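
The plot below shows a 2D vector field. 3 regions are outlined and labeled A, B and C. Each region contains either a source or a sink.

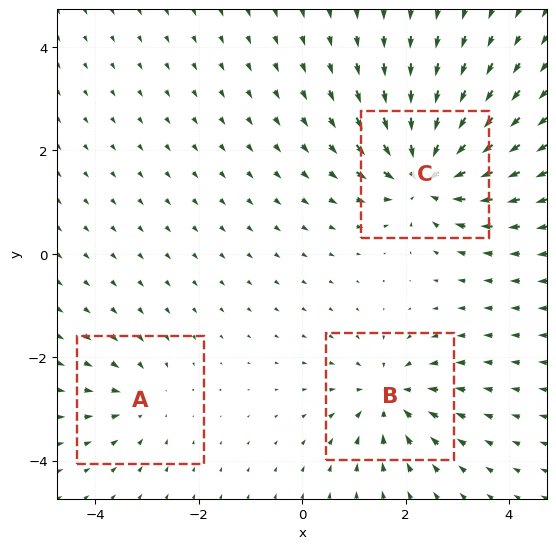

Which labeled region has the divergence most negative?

Divergence at each region's feature centre — A: about -2, B: about -4, C: about -6. Region C is most negative.

C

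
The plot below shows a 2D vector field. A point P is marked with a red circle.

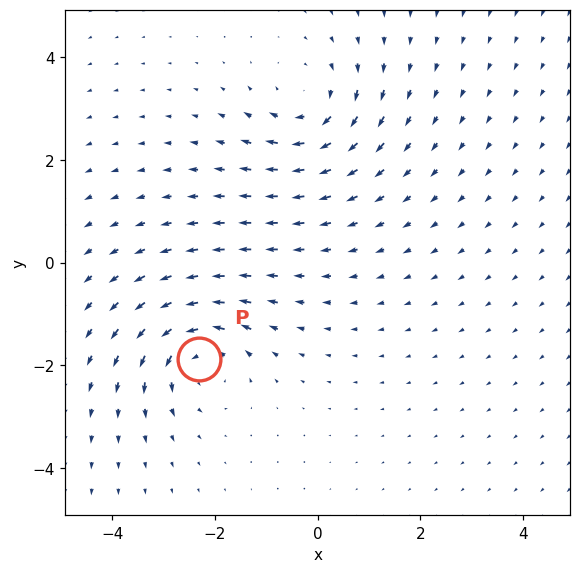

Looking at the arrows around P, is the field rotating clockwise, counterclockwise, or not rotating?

Near P at (-2.3, -1.9) the arrows circulate counterclockwise. The curl (z-component) there is about +5; positive curl means counterclockwise rotation.

counterclockwise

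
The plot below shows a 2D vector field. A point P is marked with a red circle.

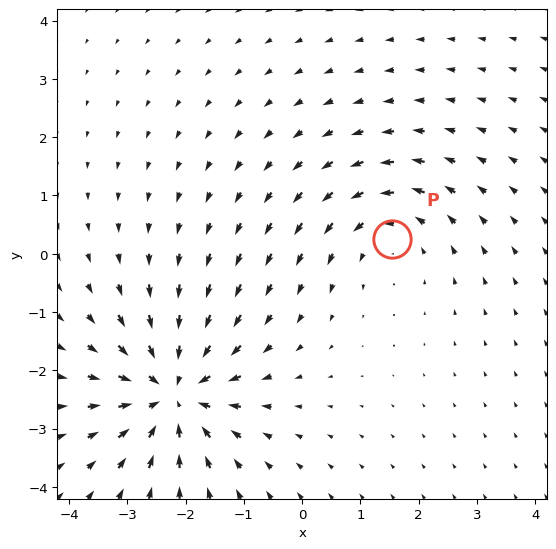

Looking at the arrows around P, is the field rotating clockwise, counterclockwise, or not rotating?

counterclockwise

Near P at (1.5, 0.3) the arrows circulate counterclockwise. The curl (z-component) there is about +3; positive curl means counterclockwise rotation.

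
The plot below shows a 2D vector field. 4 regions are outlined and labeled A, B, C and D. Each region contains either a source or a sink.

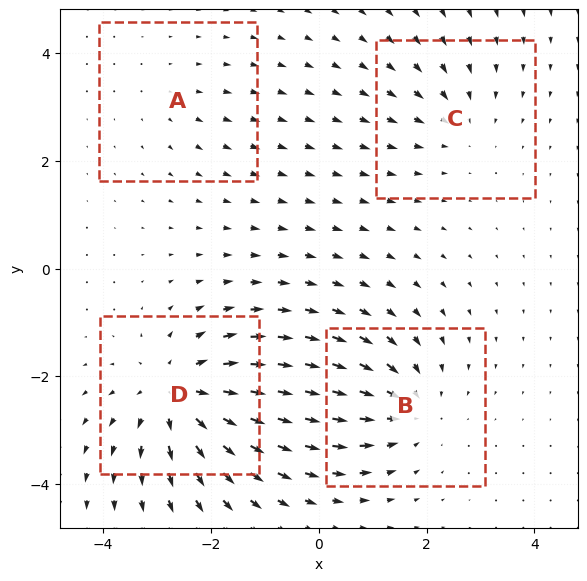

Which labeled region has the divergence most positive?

D

Divergence at each region's feature centre — A: about +2, B: about -4, C: about -3, D: about +6. Region D is most positive.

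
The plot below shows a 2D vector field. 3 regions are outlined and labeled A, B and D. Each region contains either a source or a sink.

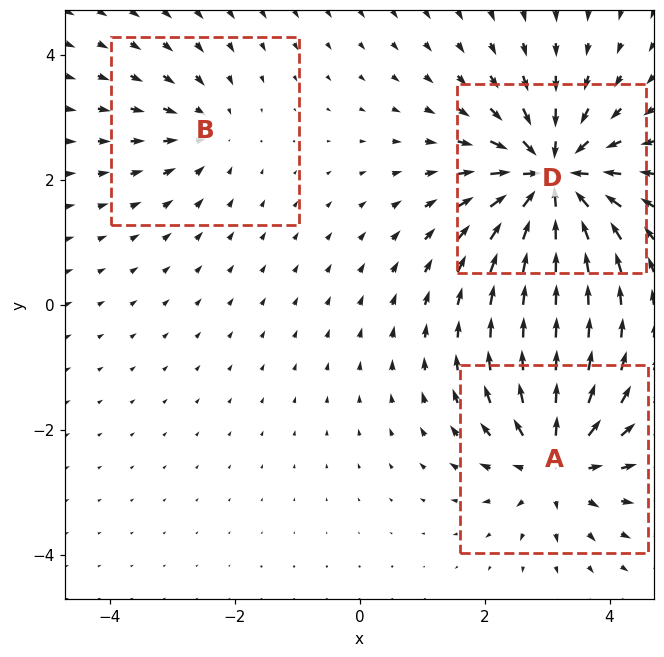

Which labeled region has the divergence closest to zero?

B

Divergence at each region's feature centre — A: about +4, B: about -2, D: about -6. Region B is closest to zero.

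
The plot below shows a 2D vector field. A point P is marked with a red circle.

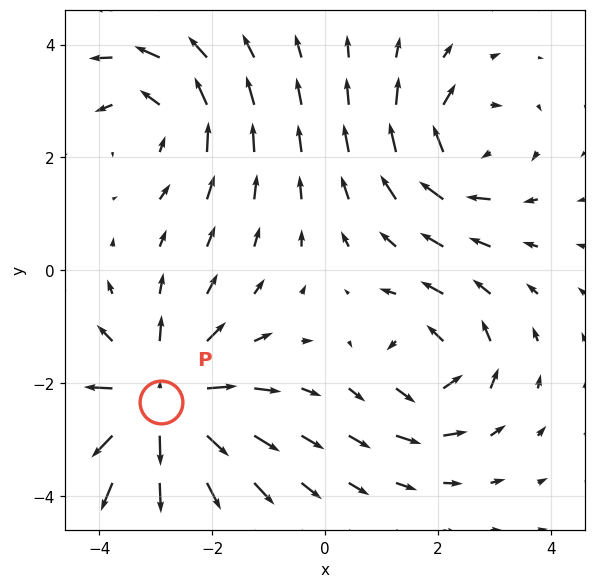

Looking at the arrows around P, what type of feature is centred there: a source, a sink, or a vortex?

source

At P (-2.9, -2.3) the arrows spread outward. Divergence about +5, curl ≈0 — positive divergence with near-zero curl is a source.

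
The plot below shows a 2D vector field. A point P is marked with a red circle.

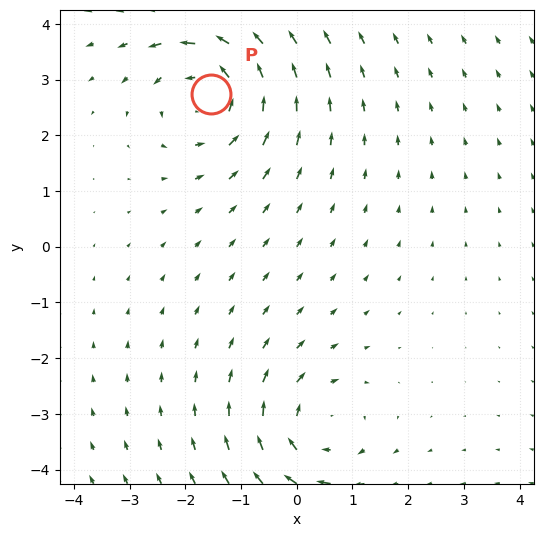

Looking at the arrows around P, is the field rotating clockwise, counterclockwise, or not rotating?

Near P at (-1.5, 2.7) the arrows circulate counterclockwise. The curl (z-component) there is about +4; positive curl means counterclockwise rotation.

counterclockwise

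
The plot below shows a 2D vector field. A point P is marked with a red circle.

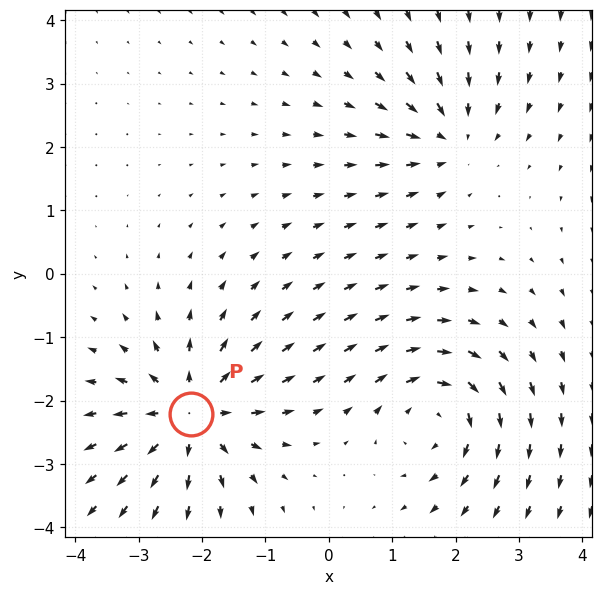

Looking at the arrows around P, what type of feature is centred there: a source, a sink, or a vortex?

source

At P (-2.2, -2.2) the arrows spread outward. Divergence about +5, curl ≈0 — positive divergence with near-zero curl is a source.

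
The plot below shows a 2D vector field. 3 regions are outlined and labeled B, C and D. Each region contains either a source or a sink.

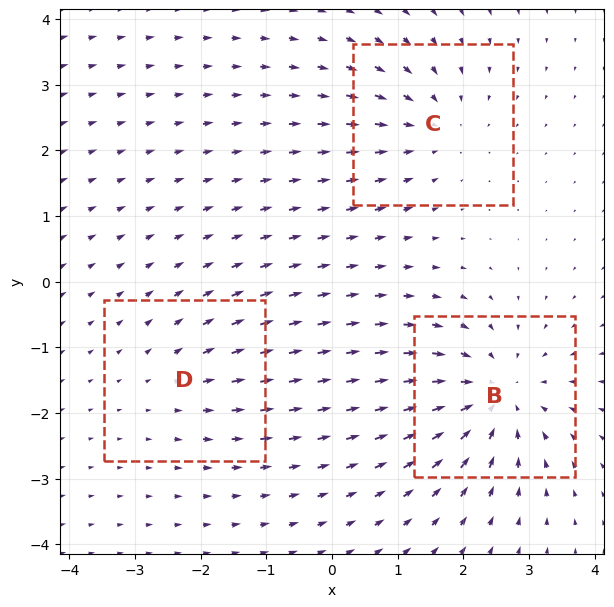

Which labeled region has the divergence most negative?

Divergence at each region's feature centre — B: about -5, C: about -3, D: about +2. Region B is most negative.

B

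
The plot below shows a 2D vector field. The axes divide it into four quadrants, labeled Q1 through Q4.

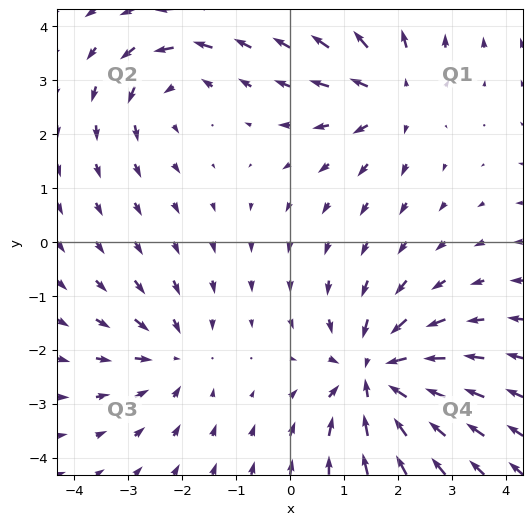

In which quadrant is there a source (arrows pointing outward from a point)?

Q1

The source sits at approximately (1.9, 2.7), which lies in quadrant Q1. The divergence there is about +4, positive as expected for a source.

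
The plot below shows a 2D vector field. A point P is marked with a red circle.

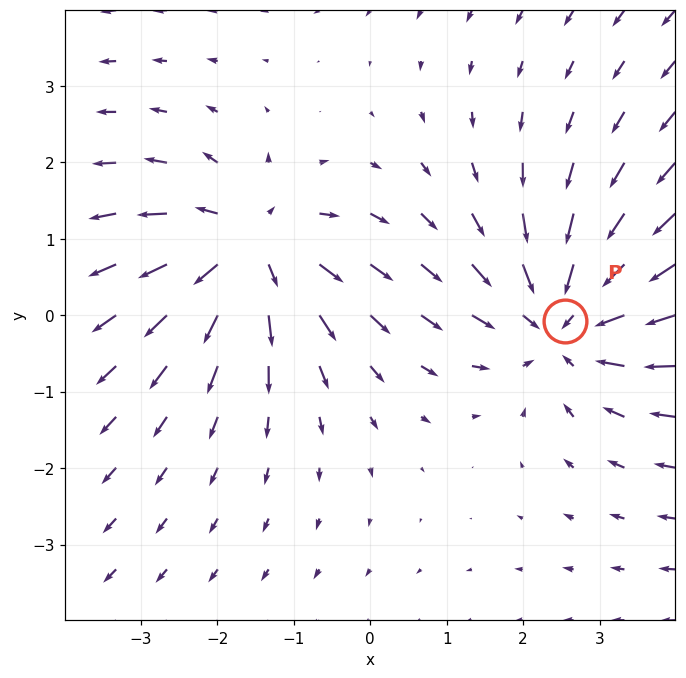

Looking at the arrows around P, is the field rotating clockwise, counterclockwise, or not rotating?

not rotating

Near P at (2.5, -0.1) the arrows show no circulation. The curl there is ≈0.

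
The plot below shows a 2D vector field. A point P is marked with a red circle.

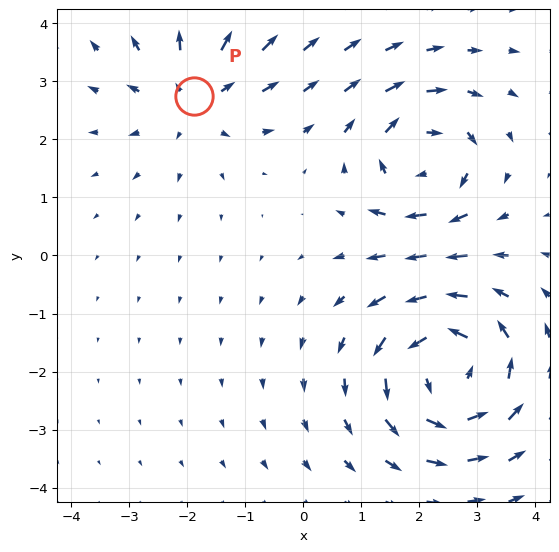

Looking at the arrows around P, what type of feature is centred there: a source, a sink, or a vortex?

At P (-1.9, 2.7) the arrows spread outward. Divergence about +3, curl ≈0 — positive divergence with near-zero curl is a source.

source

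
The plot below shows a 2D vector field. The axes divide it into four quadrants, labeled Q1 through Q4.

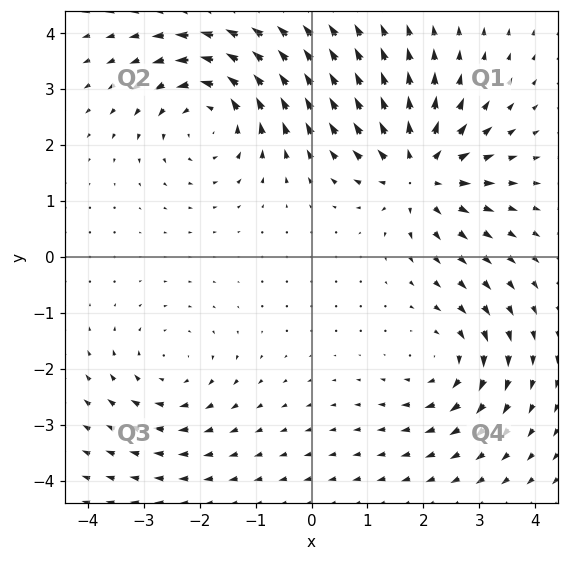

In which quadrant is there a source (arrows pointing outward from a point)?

Q1

The source sits at approximately (1.9, 1.5), which lies in quadrant Q1. The divergence there is about +5, positive as expected for a source.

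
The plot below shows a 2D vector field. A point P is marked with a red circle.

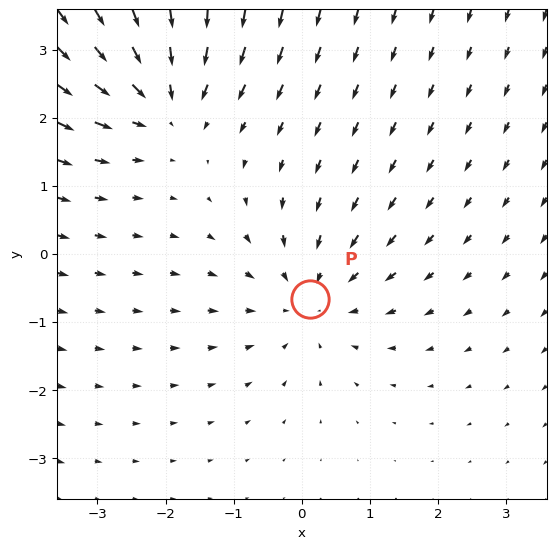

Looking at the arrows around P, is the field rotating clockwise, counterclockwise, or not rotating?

not rotating

Near P at (0.1, -0.7) the arrows show no circulation. The curl there is ≈0.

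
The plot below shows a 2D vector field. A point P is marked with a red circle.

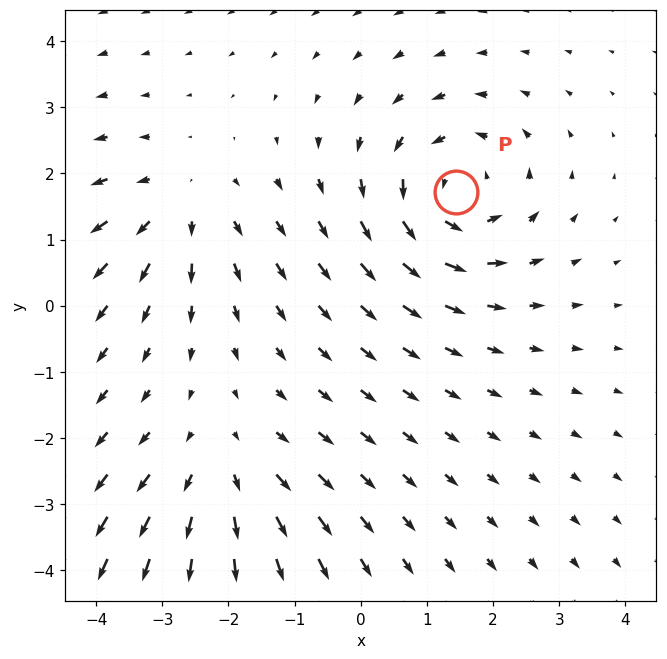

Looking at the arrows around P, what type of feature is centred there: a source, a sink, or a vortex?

At P (1.4, 1.7) the arrows circulate counterclockwise. Divergence ≈0, curl about +4 — near-zero divergence with nonzero curl is a vortex.

vortex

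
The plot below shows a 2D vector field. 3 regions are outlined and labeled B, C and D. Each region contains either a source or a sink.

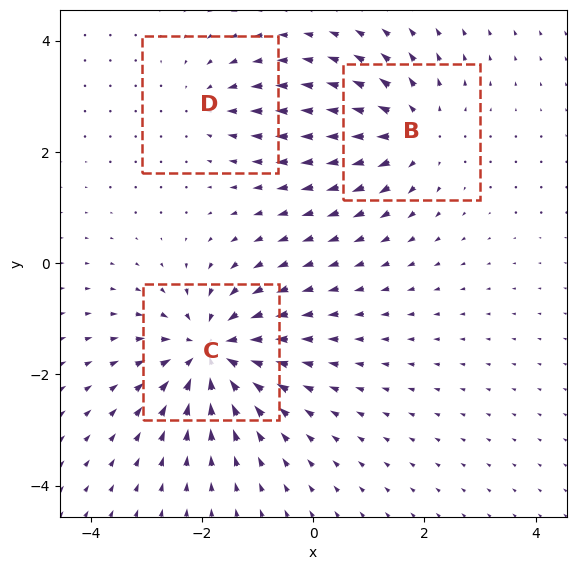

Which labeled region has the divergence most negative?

C

Divergence at each region's feature centre — B: about +3, C: about -5, D: about -2. Region C is most negative.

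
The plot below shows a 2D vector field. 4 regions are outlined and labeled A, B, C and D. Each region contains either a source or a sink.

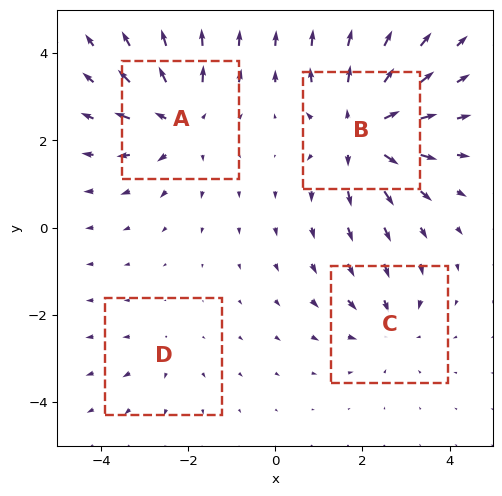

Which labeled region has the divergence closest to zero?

D

Divergence at each region's feature centre — A: about +5, B: about +6, C: about -3, D: about +2. Region D is closest to zero.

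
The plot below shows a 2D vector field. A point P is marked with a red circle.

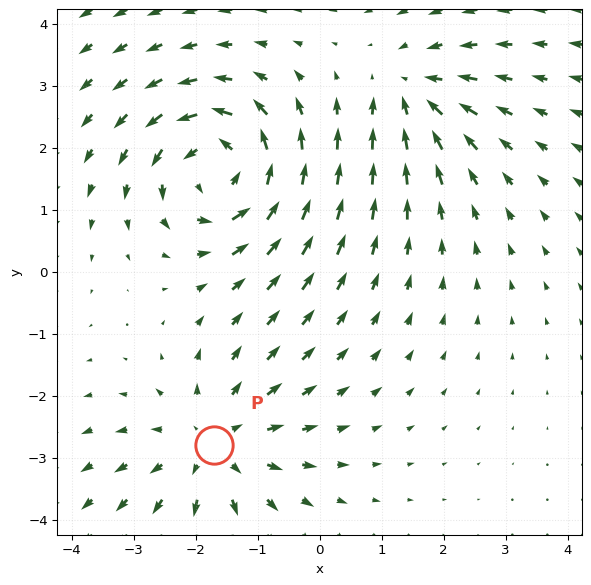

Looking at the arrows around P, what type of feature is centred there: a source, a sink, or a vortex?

source

At P (-1.7, -2.8) the arrows spread outward. Divergence about +3, curl ≈0 — positive divergence with near-zero curl is a source.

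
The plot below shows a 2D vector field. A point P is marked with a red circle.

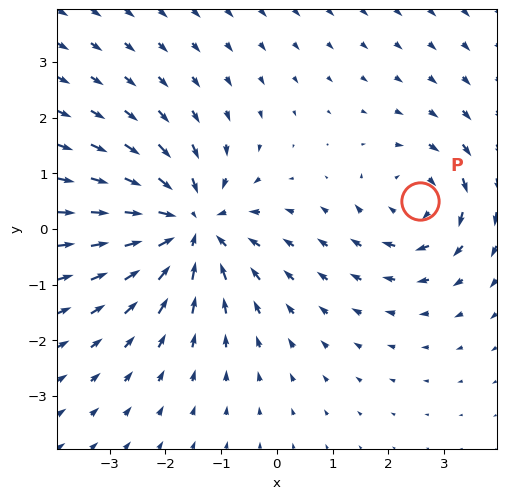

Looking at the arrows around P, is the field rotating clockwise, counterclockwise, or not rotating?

Near P at (2.6, 0.5) the arrows circulate clockwise. The curl (z-component) there is about -4; negative curl means clockwise rotation.

clockwise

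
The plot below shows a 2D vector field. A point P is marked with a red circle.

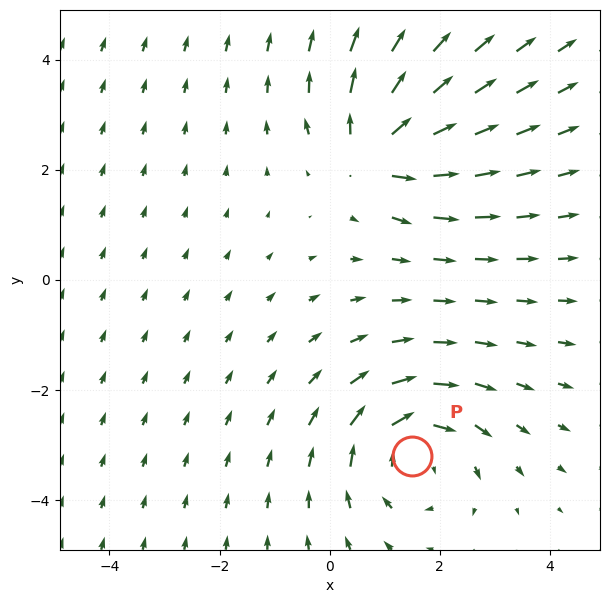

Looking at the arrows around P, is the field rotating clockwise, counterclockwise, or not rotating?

clockwise

Near P at (1.5, -3.2) the arrows circulate clockwise. The curl (z-component) there is about -3; negative curl means clockwise rotation.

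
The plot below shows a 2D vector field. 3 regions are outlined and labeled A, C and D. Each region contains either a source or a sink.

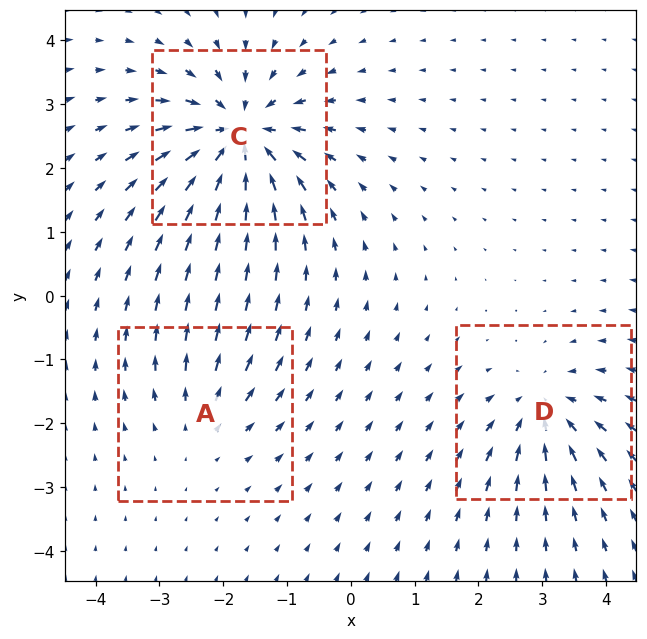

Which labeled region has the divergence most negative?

C

Divergence at each region's feature centre — A: about +2, C: about -6, D: about -4. Region C is most negative.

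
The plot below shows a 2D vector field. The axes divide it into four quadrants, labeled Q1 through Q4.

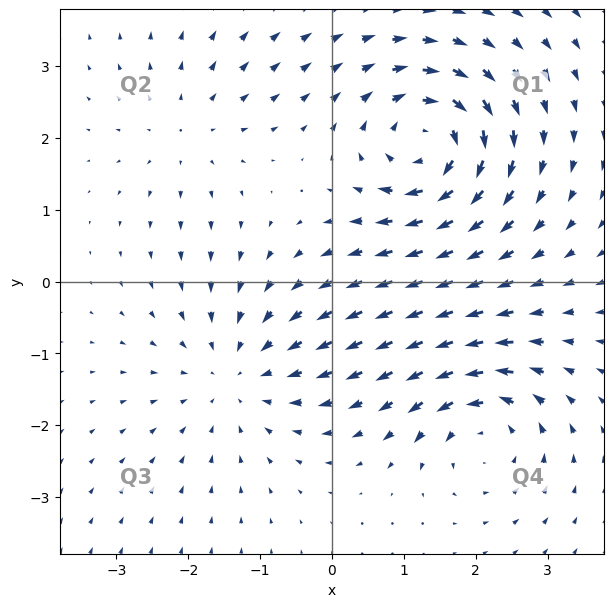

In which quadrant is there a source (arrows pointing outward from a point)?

Q2

The source sits at approximately (-2.0, 2.1), which lies in quadrant Q2. The divergence there is about +3, positive as expected for a source.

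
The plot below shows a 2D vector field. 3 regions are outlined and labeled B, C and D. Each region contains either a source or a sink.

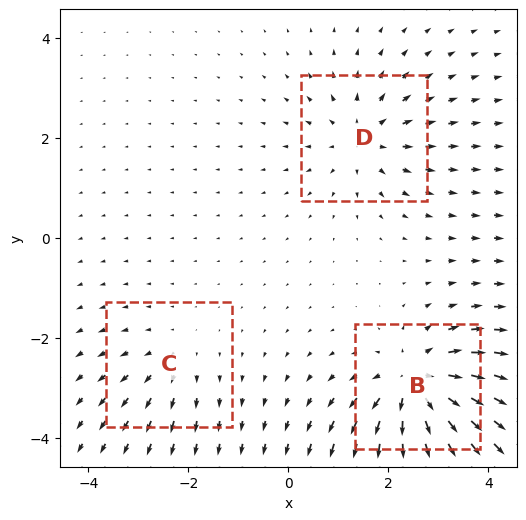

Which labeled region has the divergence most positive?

B

Divergence at each region's feature centre — B: about +5, C: about +2, D: about +3. Region B is most positive.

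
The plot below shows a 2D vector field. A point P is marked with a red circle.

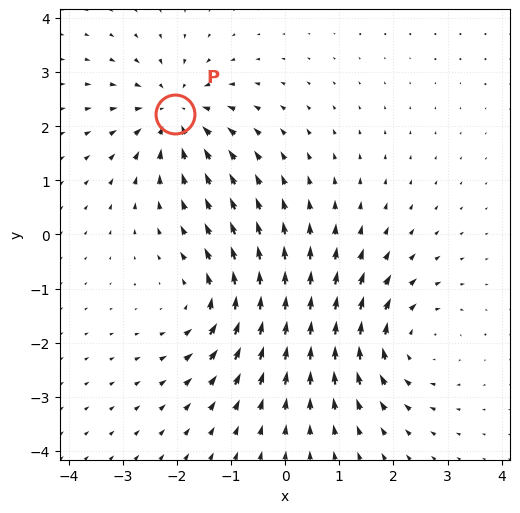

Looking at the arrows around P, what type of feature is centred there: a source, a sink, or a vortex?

At P (-2.0, 2.2) the arrows converge inward. Divergence about -5, curl ≈0 — negative divergence with near-zero curl is a sink.

sink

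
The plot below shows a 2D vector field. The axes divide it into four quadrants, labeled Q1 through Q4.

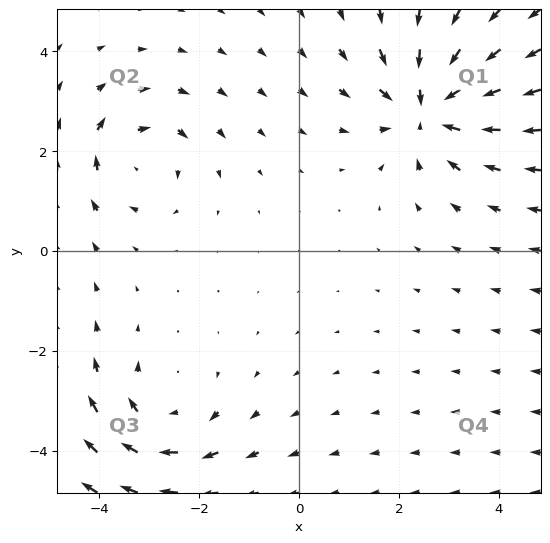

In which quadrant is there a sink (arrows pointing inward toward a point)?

The sink sits at approximately (2.6, 2.9), which lies in quadrant Q1. The divergence there is about -4, negative as expected for a sink.

Q1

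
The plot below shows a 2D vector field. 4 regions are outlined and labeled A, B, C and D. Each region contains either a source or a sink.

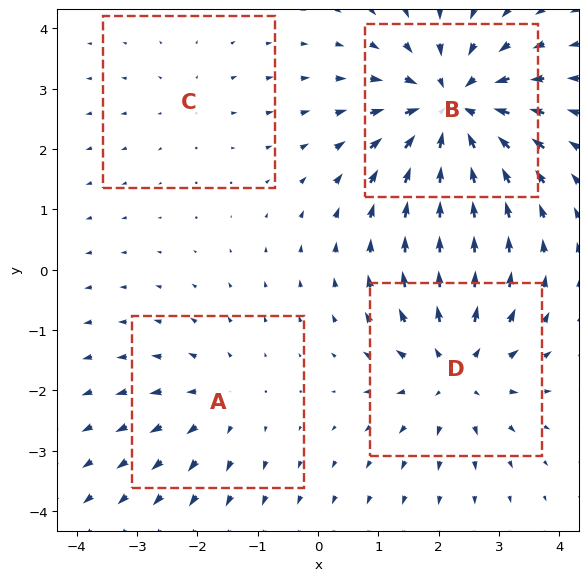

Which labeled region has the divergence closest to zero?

Divergence at each region's feature centre — A: about +3, B: about -7, C: about +2, D: about +5. Region C is closest to zero.

C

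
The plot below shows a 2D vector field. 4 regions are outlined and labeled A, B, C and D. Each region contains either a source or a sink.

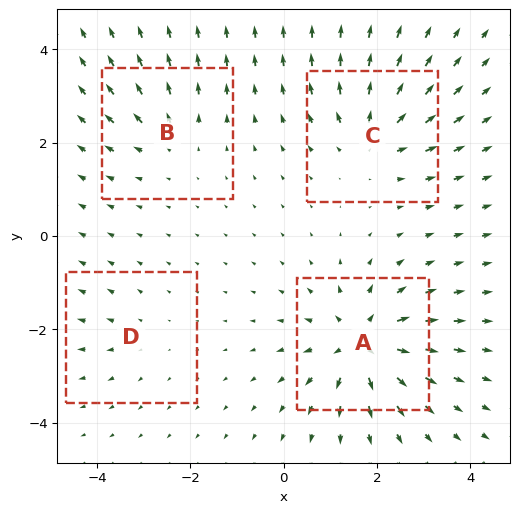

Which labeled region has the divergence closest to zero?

Divergence at each region's feature centre — A: about +7, B: about +3, C: about +5, D: about +2. Region D is closest to zero.

D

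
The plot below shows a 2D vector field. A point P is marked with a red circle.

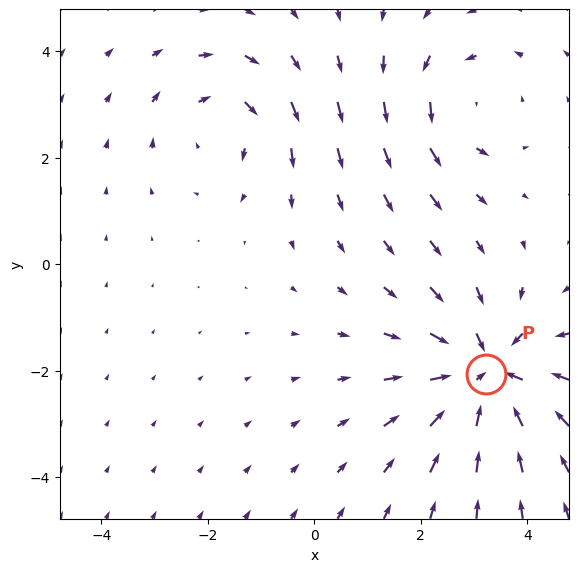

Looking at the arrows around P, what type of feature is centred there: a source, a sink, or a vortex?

sink

At P (3.2, -2.1) the arrows converge inward. Divergence about -4, curl ≈0 — negative divergence with near-zero curl is a sink.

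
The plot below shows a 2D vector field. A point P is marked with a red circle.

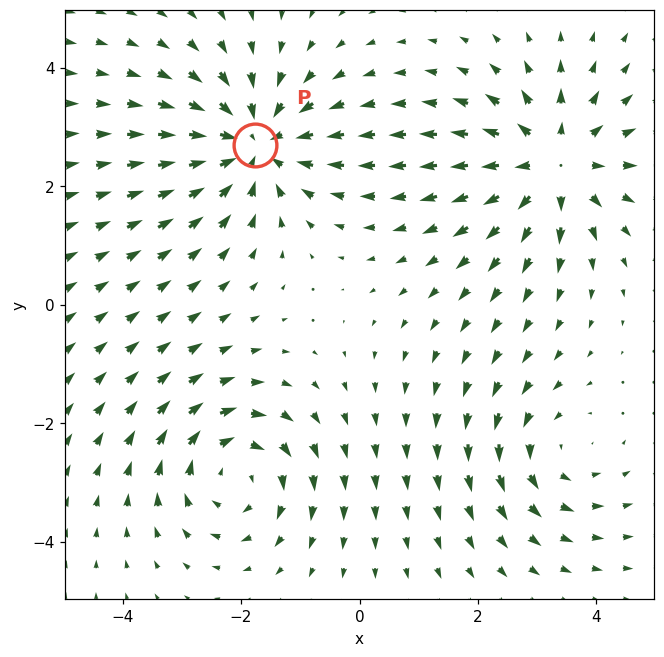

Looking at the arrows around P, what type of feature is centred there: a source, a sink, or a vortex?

At P (-1.8, 2.7) the arrows converge inward. Divergence about -5, curl ≈0 — negative divergence with near-zero curl is a sink.

sink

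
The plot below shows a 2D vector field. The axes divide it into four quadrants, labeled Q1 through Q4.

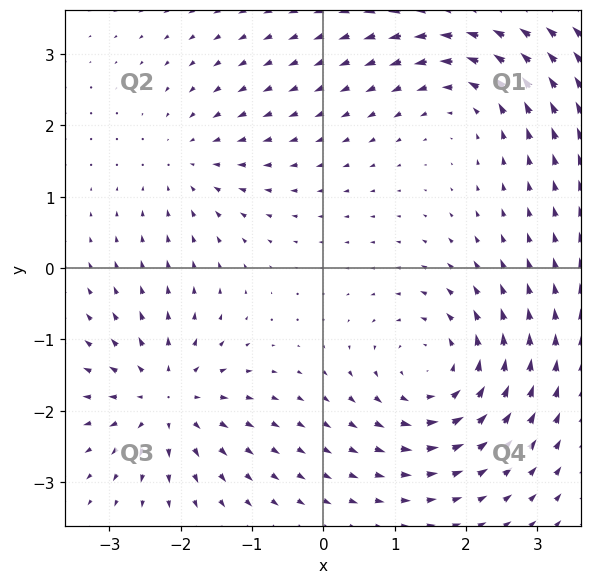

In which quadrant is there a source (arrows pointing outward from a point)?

Q3

The source sits at approximately (-2.2, -1.8), which lies in quadrant Q3. The divergence there is about +5, positive as expected for a source.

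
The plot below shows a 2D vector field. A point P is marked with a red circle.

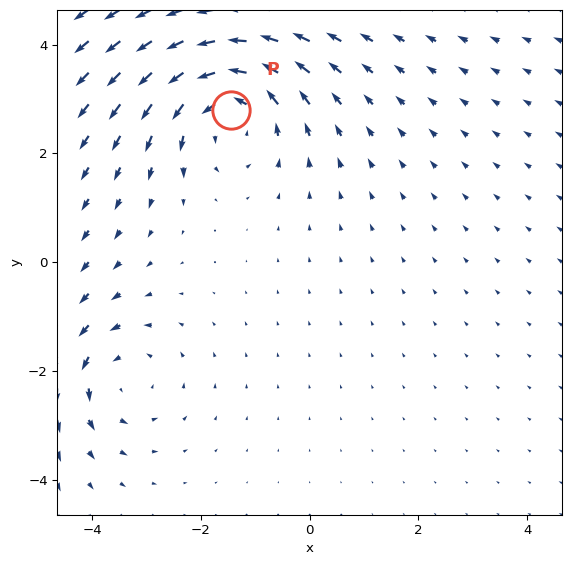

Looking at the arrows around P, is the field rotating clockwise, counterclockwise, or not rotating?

Near P at (-1.5, 2.8) the arrows circulate counterclockwise. The curl (z-component) there is about +4; positive curl means counterclockwise rotation.

counterclockwise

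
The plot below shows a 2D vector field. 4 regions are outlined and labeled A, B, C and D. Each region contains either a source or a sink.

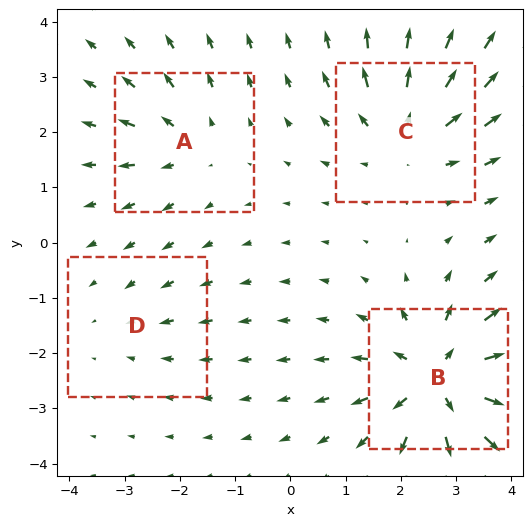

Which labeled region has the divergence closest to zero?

D

Divergence at each region's feature centre — A: about +4, B: about +8, C: about +5, D: about -2. Region D is closest to zero.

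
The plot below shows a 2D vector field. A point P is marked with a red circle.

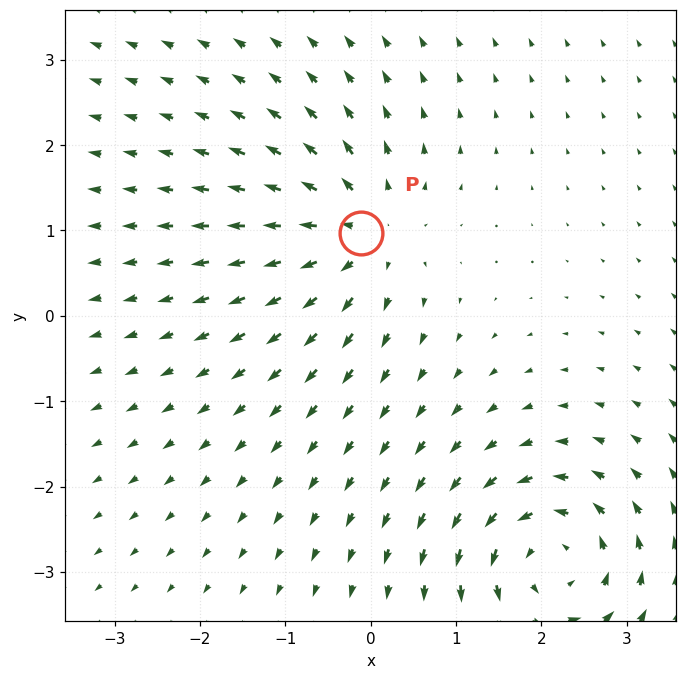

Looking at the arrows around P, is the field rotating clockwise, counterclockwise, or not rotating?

not rotating

Near P at (-0.1, 1.0) the arrows show no circulation. The curl there is ≈0.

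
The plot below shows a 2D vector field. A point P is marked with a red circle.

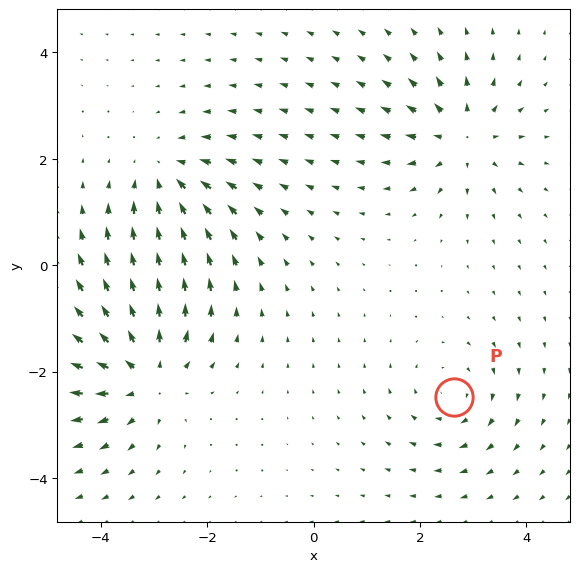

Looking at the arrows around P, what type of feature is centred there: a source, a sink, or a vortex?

At P (2.6, -2.5) the arrows circulate clockwise. Divergence ≈0, curl about -3 — near-zero divergence with nonzero curl is a vortex.

vortex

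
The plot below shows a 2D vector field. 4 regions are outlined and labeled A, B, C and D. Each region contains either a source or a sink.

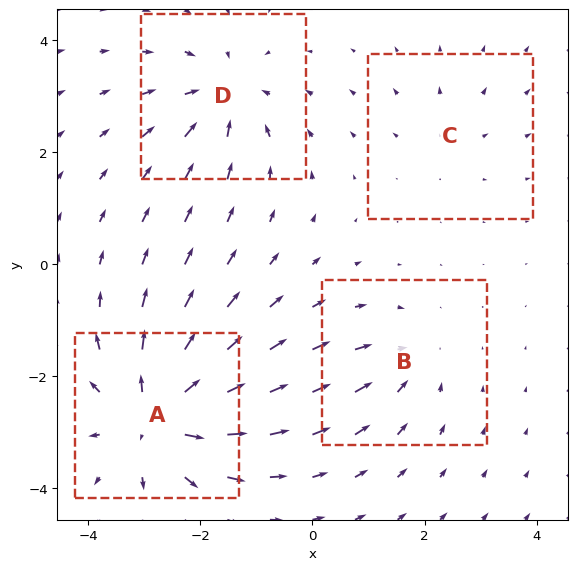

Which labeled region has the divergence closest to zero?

Divergence at each region's feature centre — A: about +7, B: about -3, C: about +2, D: about -5. Region C is closest to zero.

C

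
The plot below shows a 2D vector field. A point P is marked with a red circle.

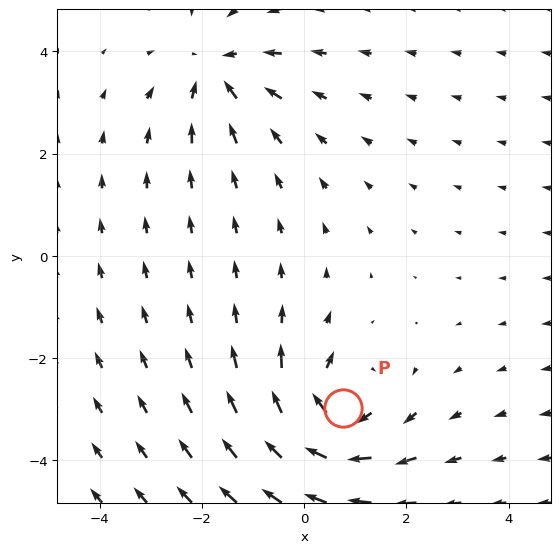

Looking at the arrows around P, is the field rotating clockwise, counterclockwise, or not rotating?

clockwise

Near P at (0.8, -3.0) the arrows circulate clockwise. The curl (z-component) there is about -5; negative curl means clockwise rotation.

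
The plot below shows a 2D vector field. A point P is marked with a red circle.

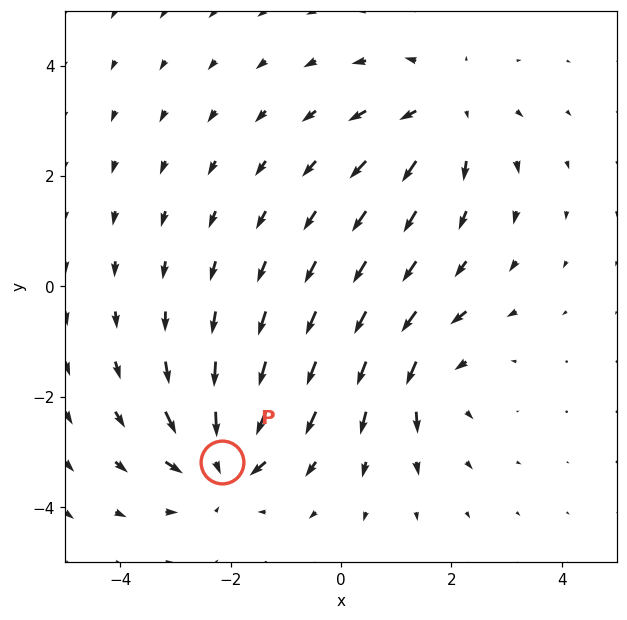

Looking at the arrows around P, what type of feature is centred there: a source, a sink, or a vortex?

At P (-2.2, -3.2) the arrows converge inward. Divergence about -7, curl ≈0 — negative divergence with near-zero curl is a sink.

sink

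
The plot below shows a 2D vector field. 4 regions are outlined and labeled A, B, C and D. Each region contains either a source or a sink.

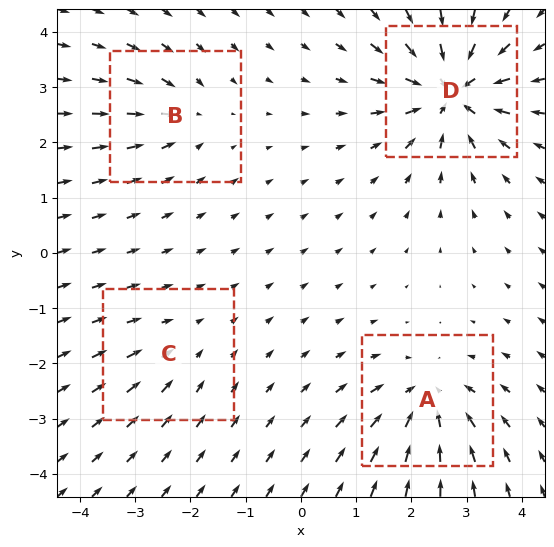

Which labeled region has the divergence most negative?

D

Divergence at each region's feature centre — A: about -6, B: about -4, C: about -2, D: about -9. Region D is most negative.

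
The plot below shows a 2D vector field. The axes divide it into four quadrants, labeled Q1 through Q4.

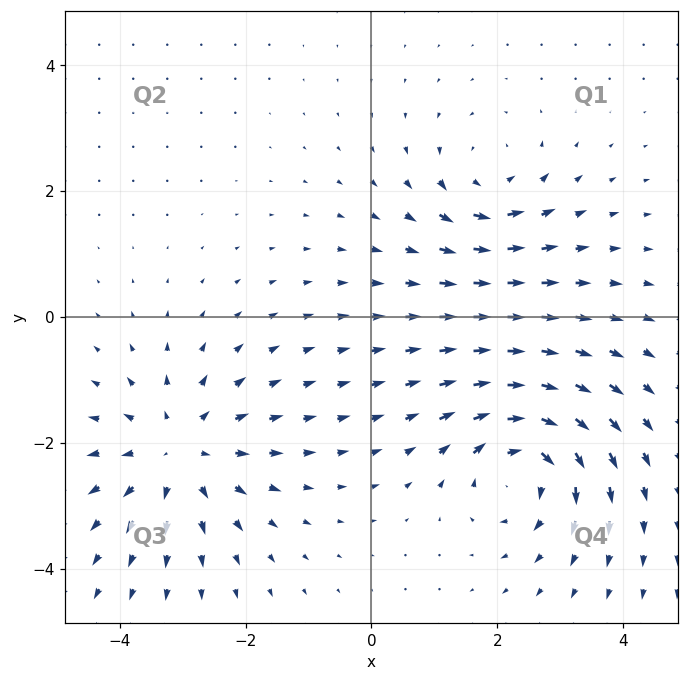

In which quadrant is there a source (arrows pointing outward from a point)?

The source sits at approximately (-3.1, -2.1), which lies in quadrant Q3. The divergence there is about +4, positive as expected for a source.

Q3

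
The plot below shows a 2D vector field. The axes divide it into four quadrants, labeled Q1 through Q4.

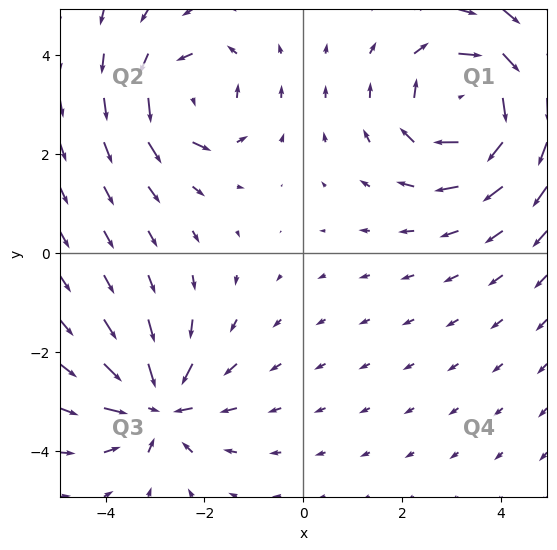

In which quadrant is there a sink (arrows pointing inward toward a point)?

The sink sits at approximately (-2.9, -3.1), which lies in quadrant Q3. The divergence there is about -4, negative as expected for a sink.

Q3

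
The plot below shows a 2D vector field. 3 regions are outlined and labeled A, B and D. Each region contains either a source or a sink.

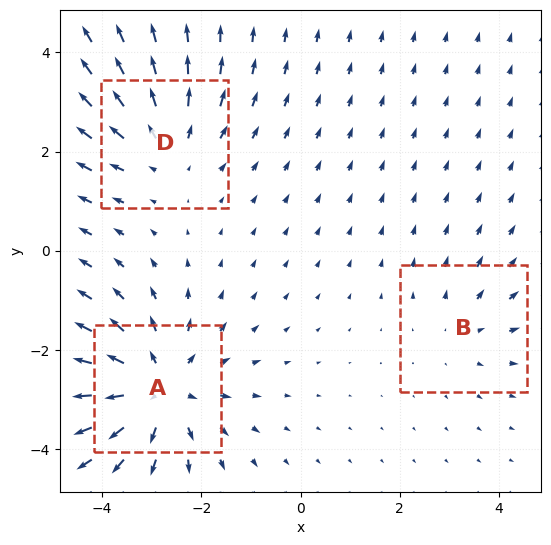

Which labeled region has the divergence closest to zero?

B

Divergence at each region's feature centre — A: about +4, B: about +2, D: about +3. Region B is closest to zero.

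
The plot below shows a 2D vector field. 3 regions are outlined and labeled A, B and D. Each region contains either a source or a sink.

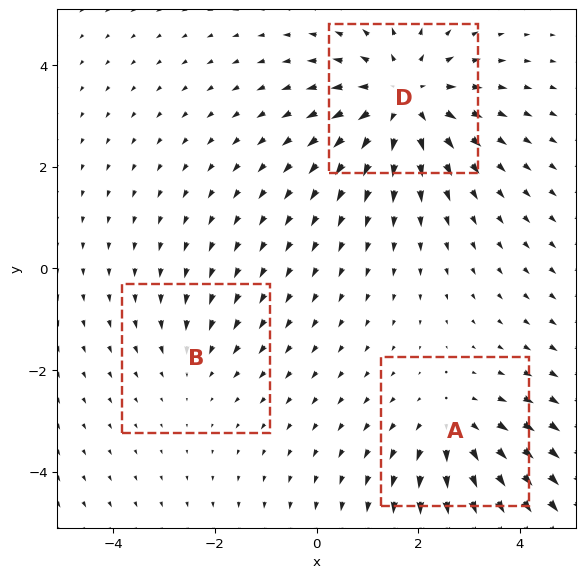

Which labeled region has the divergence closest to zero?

B

Divergence at each region's feature centre — A: about +3, B: about -2, D: about +4. Region B is closest to zero.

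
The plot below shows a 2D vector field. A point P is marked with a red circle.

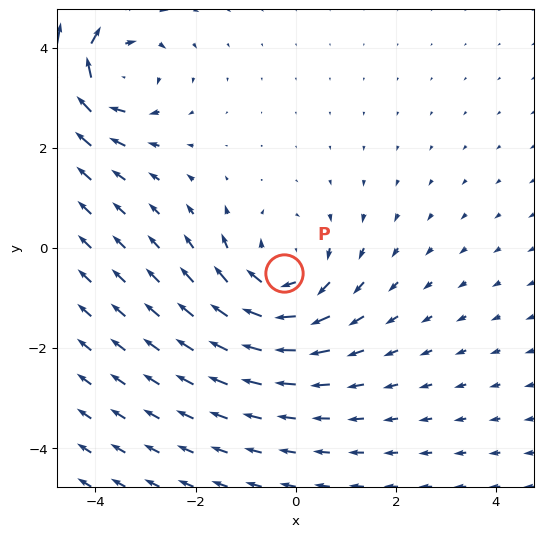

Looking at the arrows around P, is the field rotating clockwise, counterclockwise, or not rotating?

Near P at (-0.2, -0.5) the arrows circulate clockwise. The curl (z-component) there is about -4; negative curl means clockwise rotation.

clockwise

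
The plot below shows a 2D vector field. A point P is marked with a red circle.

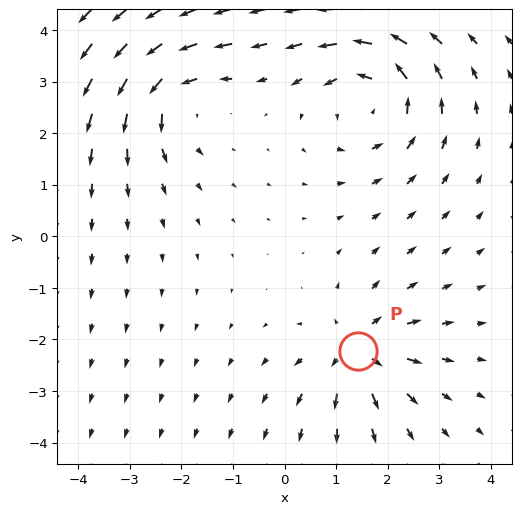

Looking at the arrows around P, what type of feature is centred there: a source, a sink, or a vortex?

source

At P (1.4, -2.2) the arrows spread outward. Divergence about +5, curl ≈0 — positive divergence with near-zero curl is a source.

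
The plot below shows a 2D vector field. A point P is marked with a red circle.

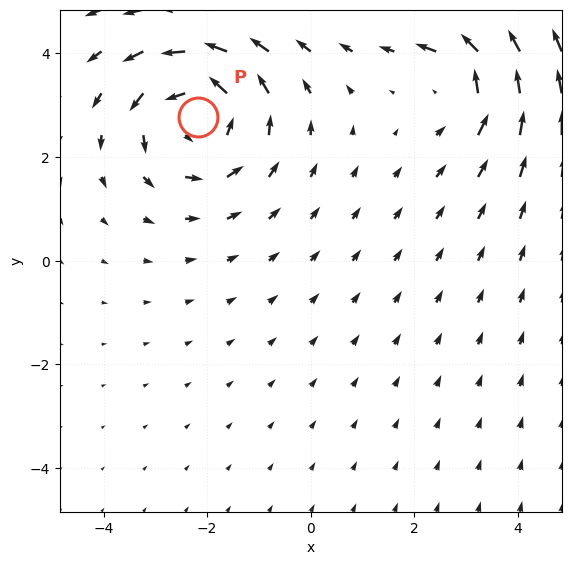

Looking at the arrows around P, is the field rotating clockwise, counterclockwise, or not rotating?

counterclockwise

Near P at (-2.2, 2.8) the arrows circulate counterclockwise. The curl (z-component) there is about +4; positive curl means counterclockwise rotation.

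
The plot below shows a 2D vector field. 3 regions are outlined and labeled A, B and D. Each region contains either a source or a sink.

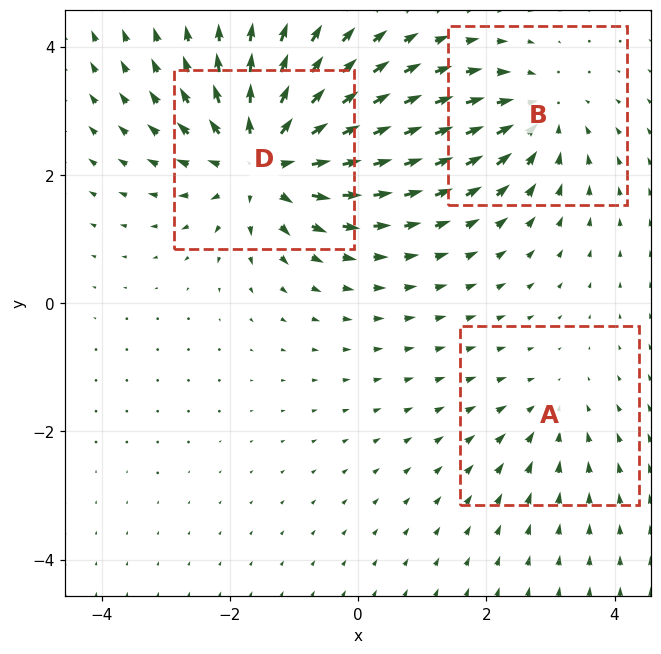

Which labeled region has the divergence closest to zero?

A

Divergence at each region's feature centre — A: about -2, B: about -3, D: about +5. Region A is closest to zero.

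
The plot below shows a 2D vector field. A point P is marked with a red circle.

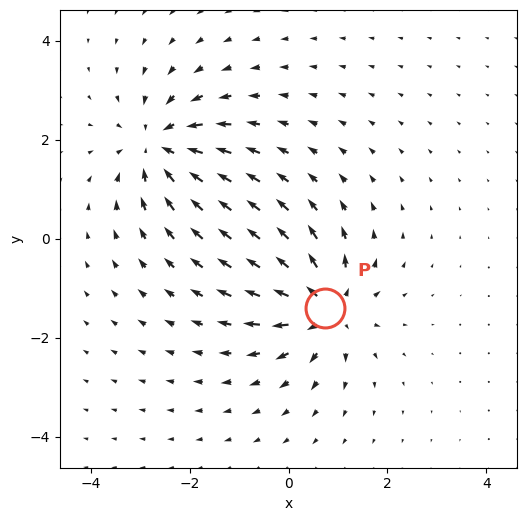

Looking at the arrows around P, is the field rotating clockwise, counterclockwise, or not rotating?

Near P at (0.7, -1.4) the arrows show no circulation. The curl there is ≈0.

not rotating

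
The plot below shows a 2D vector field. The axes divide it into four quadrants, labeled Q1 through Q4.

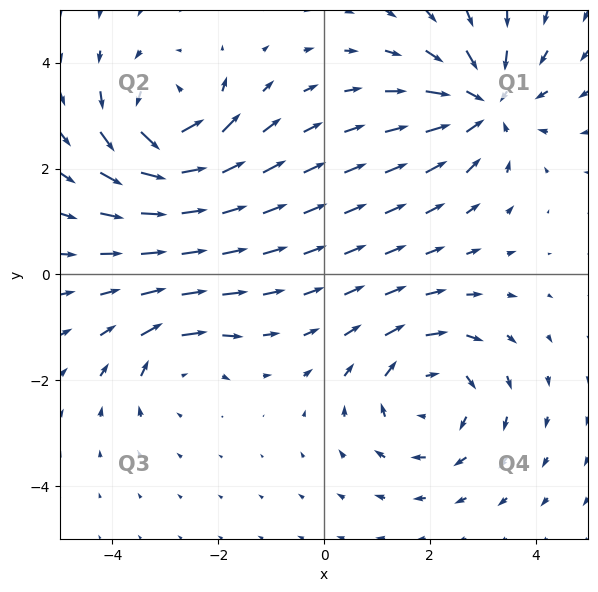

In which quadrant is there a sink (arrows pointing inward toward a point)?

The sink sits at approximately (3.0, 3.2), which lies in quadrant Q1. The divergence there is about -5, negative as expected for a sink.

Q1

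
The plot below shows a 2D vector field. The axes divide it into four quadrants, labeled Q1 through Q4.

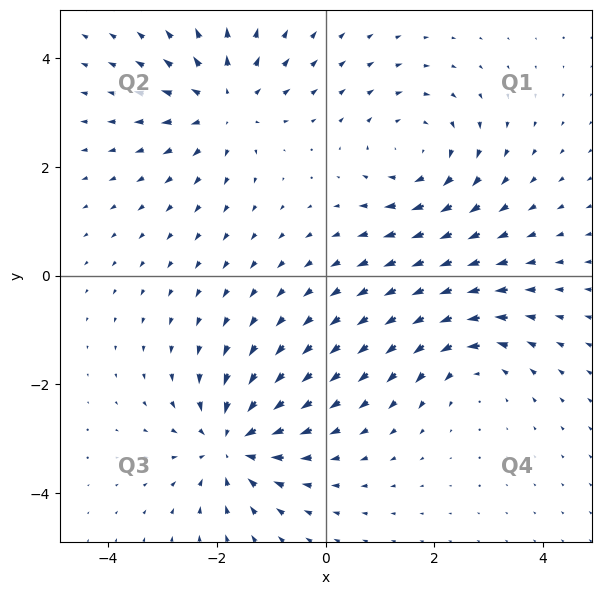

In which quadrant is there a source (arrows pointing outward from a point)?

Q2

The source sits at approximately (-1.9, 3.1), which lies in quadrant Q2. The divergence there is about +5, positive as expected for a source.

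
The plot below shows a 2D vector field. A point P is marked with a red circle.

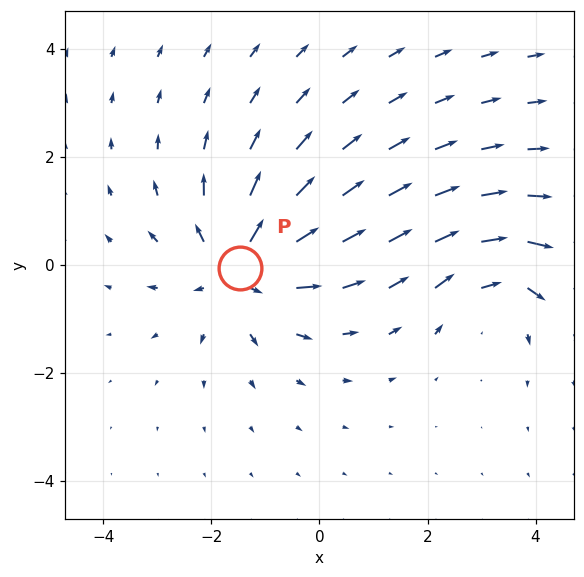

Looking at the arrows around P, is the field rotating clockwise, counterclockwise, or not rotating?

not rotating

Near P at (-1.5, -0.1) the arrows show no circulation. The curl there is ≈0.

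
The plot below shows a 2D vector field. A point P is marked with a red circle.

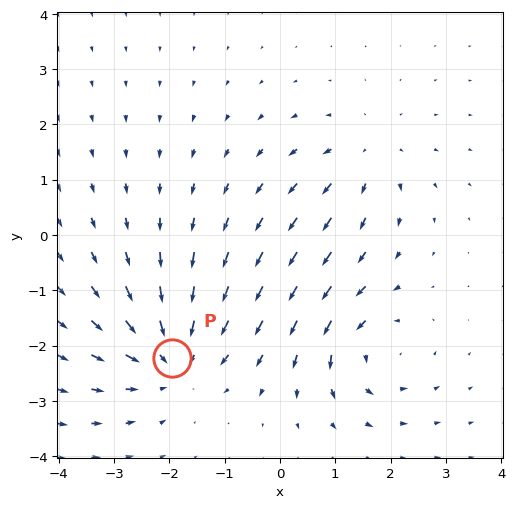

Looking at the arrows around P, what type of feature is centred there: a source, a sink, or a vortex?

sink

At P (-2.0, -2.2) the arrows converge inward. Divergence about -5, curl ≈0 — negative divergence with near-zero curl is a sink.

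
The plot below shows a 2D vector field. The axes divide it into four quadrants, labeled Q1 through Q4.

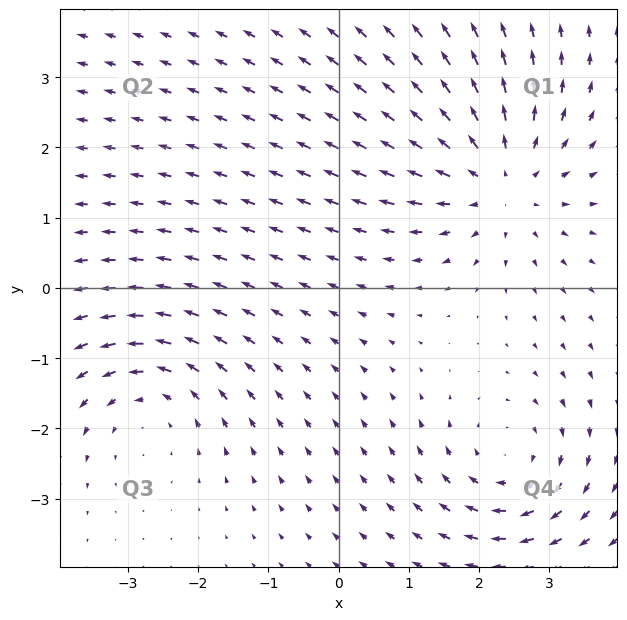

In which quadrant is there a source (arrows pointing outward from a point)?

Q1

The source sits at approximately (2.3, 1.5), which lies in quadrant Q1. The divergence there is about +3, positive as expected for a source.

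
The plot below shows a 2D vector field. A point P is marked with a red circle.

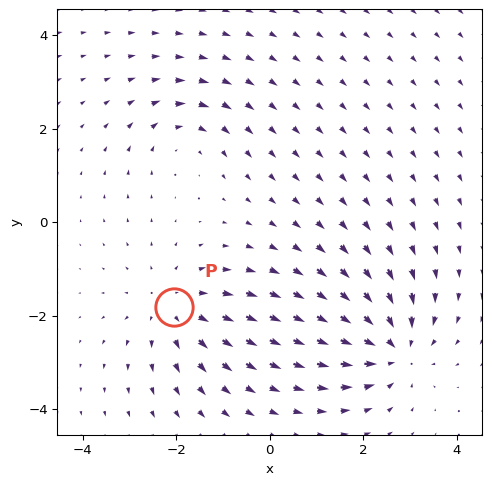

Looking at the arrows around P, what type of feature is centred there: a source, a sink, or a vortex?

source

At P (-2.0, -1.8) the arrows spread outward. Divergence about +4, curl ≈0 — positive divergence with near-zero curl is a source.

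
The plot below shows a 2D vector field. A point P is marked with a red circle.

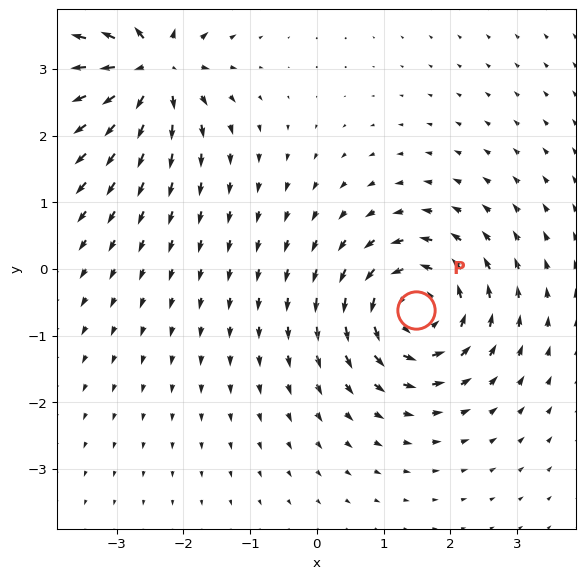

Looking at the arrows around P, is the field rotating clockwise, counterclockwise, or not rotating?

counterclockwise

Near P at (1.5, -0.6) the arrows circulate counterclockwise. The curl (z-component) there is about +4; positive curl means counterclockwise rotation.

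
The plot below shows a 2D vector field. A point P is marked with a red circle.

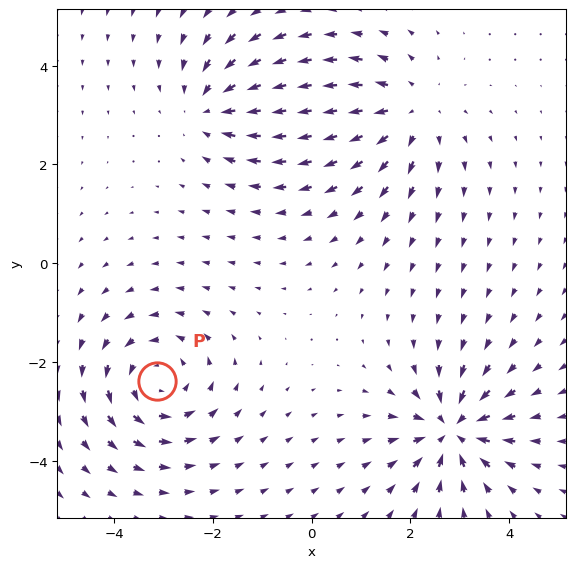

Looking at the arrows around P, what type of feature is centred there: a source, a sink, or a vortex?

vortex

At P (-3.1, -2.4) the arrows circulate counterclockwise. Divergence ≈0, curl about +4 — near-zero divergence with nonzero curl is a vortex.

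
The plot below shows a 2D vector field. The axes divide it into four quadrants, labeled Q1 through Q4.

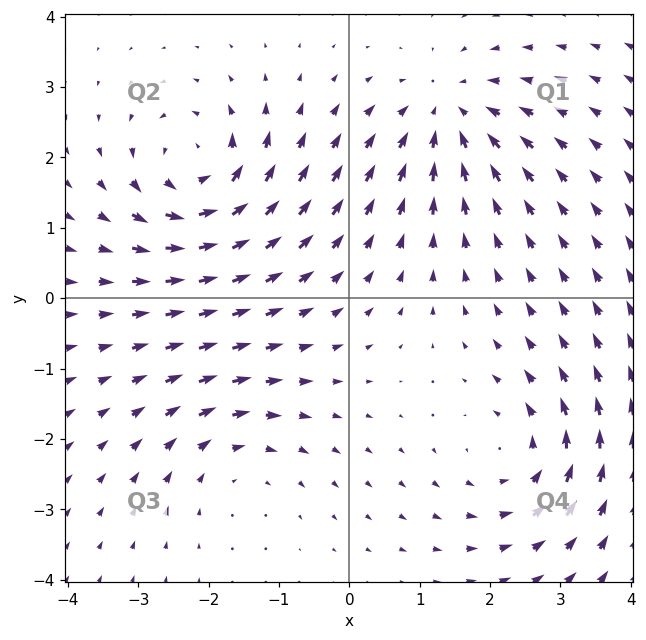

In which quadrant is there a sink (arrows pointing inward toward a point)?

Q1

The sink sits at approximately (1.4, 2.6), which lies in quadrant Q1. The divergence there is about -4, negative as expected for a sink.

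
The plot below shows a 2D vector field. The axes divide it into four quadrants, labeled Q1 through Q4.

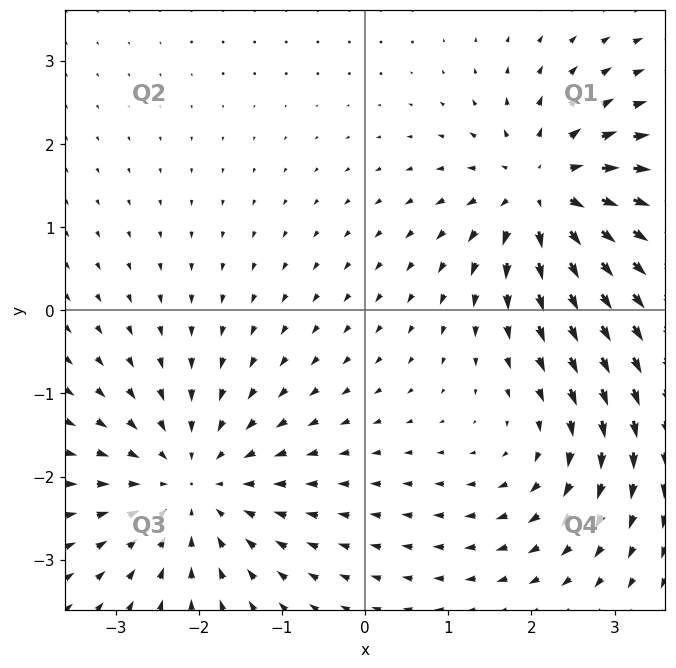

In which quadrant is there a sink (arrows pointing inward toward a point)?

The sink sits at approximately (-2.1, -2.1), which lies in quadrant Q3. The divergence there is about -4, negative as expected for a sink.

Q3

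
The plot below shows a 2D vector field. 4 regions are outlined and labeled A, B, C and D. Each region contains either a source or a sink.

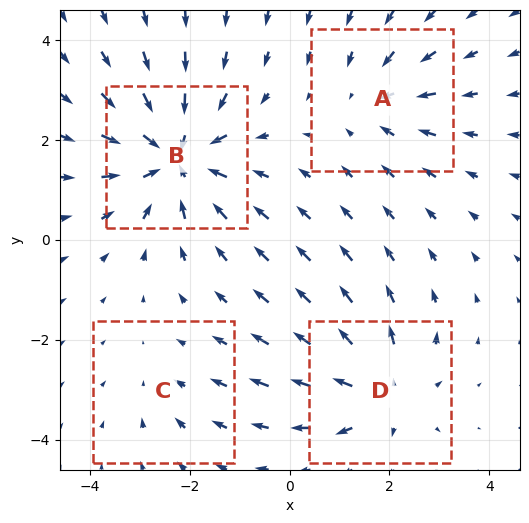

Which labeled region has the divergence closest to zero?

Divergence at each region's feature centre — A: about -3, B: about -6, C: about -2, D: about +4. Region C is closest to zero.

C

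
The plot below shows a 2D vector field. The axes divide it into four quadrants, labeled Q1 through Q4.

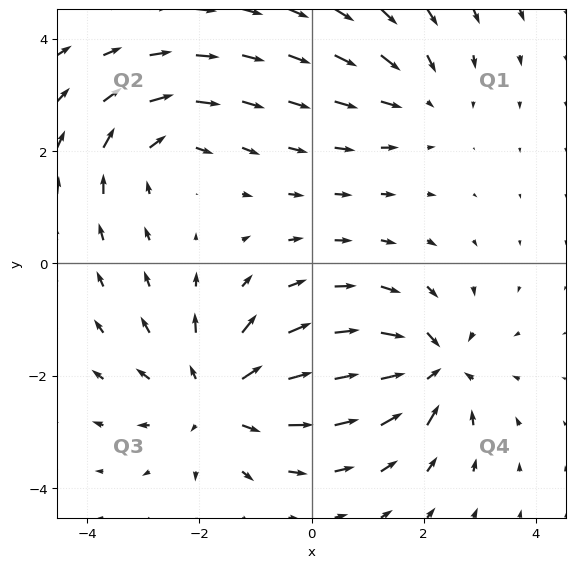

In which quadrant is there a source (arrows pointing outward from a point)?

The source sits at approximately (-1.6, -2.4), which lies in quadrant Q3. The divergence there is about +4, positive as expected for a source.

Q3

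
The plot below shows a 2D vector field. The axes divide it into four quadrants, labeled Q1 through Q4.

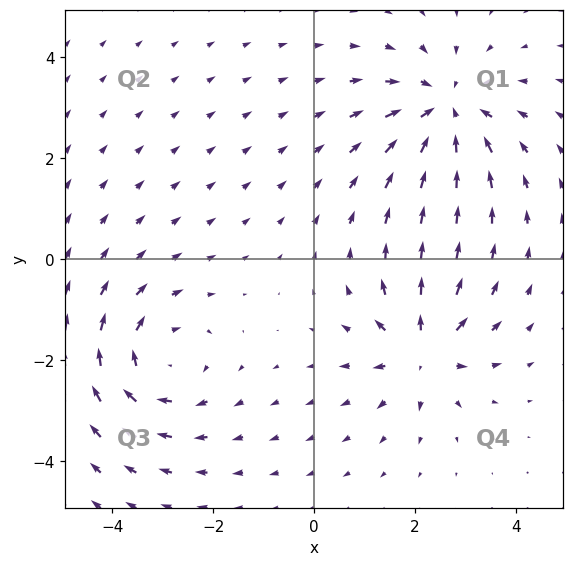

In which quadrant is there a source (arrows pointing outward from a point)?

The source sits at approximately (2.2, -1.8), which lies in quadrant Q4. The divergence there is about +5, positive as expected for a source.

Q4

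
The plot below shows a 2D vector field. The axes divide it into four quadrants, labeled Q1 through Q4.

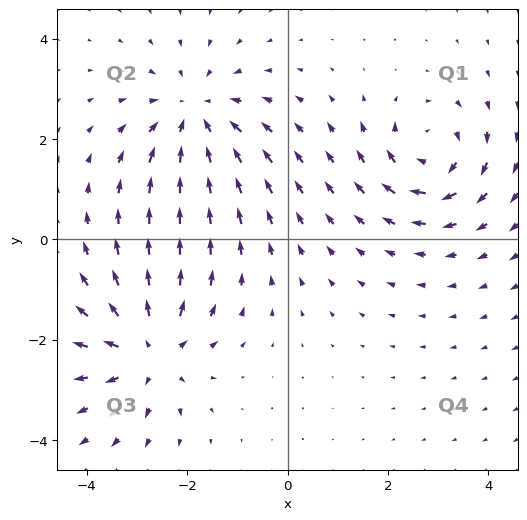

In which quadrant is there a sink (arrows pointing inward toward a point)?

Q2

The sink sits at approximately (-1.8, 2.5), which lies in quadrant Q2. The divergence there is about -4, negative as expected for a sink.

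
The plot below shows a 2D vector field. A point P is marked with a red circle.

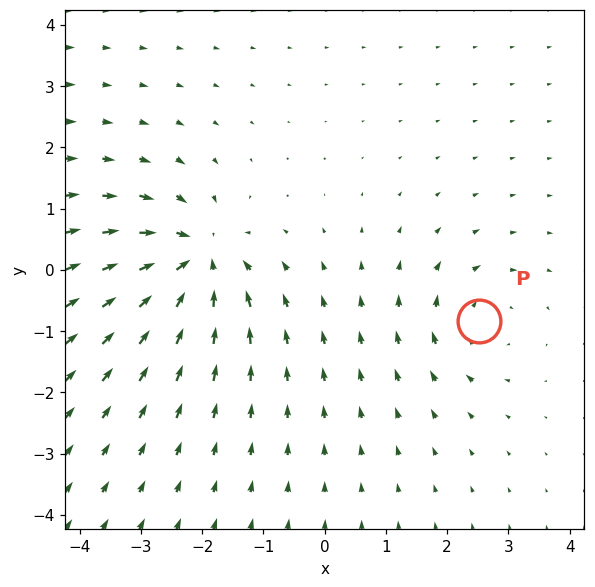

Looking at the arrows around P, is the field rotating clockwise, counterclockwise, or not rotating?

Near P at (2.5, -0.8) the arrows circulate clockwise. The curl (z-component) there is about -3; negative curl means clockwise rotation.

clockwise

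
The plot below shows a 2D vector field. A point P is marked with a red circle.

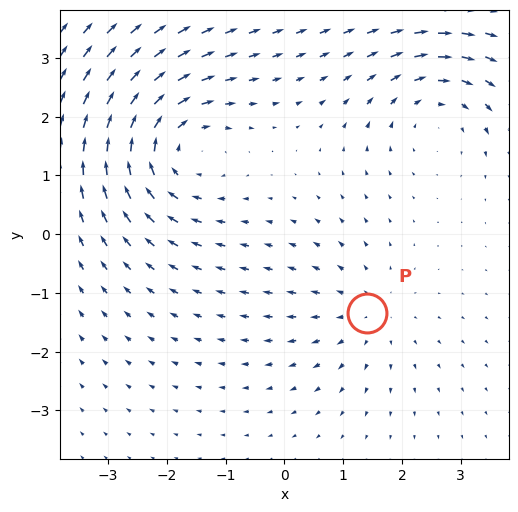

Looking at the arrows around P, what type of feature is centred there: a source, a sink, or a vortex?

At P (1.4, -1.3) the arrows spread outward. Divergence about +2, curl ≈0 — positive divergence with near-zero curl is a source.

source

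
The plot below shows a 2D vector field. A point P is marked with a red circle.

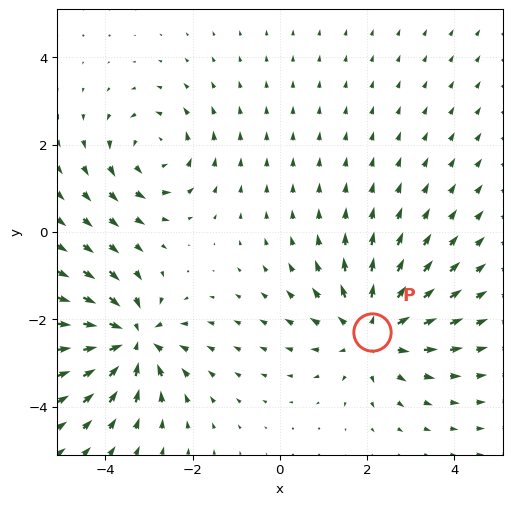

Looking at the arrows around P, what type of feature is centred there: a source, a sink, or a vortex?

At P (2.1, -2.3) the arrows spread outward. Divergence about +4, curl ≈0 — positive divergence with near-zero curl is a source.

source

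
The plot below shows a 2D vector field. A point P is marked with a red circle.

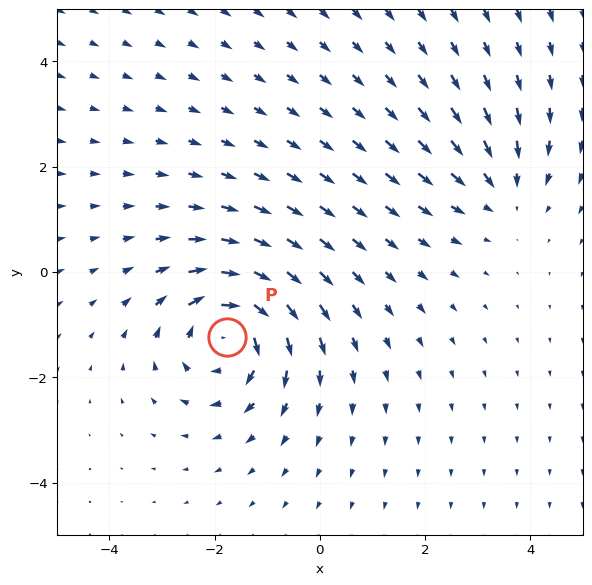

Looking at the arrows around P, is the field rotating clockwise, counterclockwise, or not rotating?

Near P at (-1.8, -1.2) the arrows circulate clockwise. The curl (z-component) there is about -5; negative curl means clockwise rotation.

clockwise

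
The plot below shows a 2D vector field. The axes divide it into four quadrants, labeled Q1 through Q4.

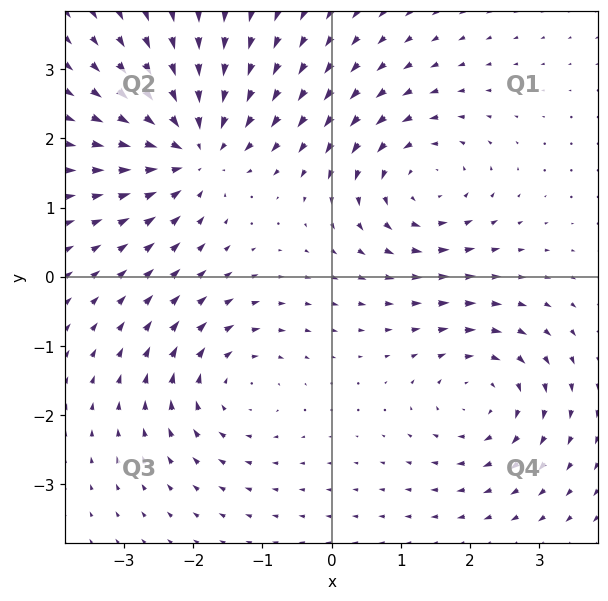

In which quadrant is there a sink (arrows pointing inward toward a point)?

Q2

The sink sits at approximately (-2.0, 1.8), which lies in quadrant Q2. The divergence there is about -6, negative as expected for a sink.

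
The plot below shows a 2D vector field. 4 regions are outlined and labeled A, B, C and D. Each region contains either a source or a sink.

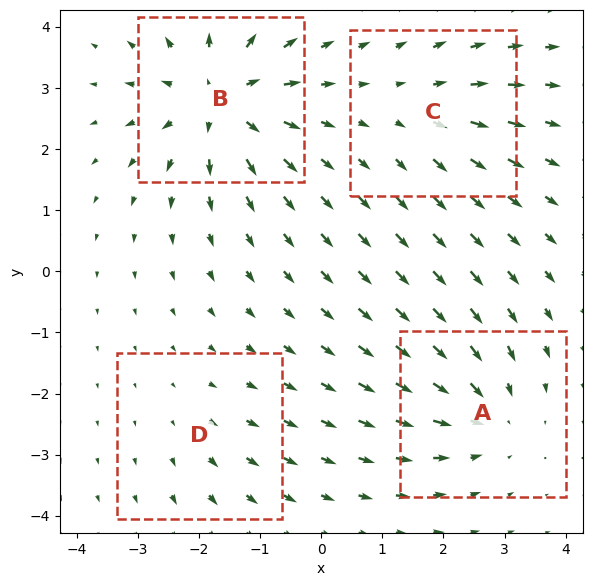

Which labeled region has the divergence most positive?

B

Divergence at each region's feature centre — A: about -5, B: about +7, C: about +3, D: about +2. Region B is most positive.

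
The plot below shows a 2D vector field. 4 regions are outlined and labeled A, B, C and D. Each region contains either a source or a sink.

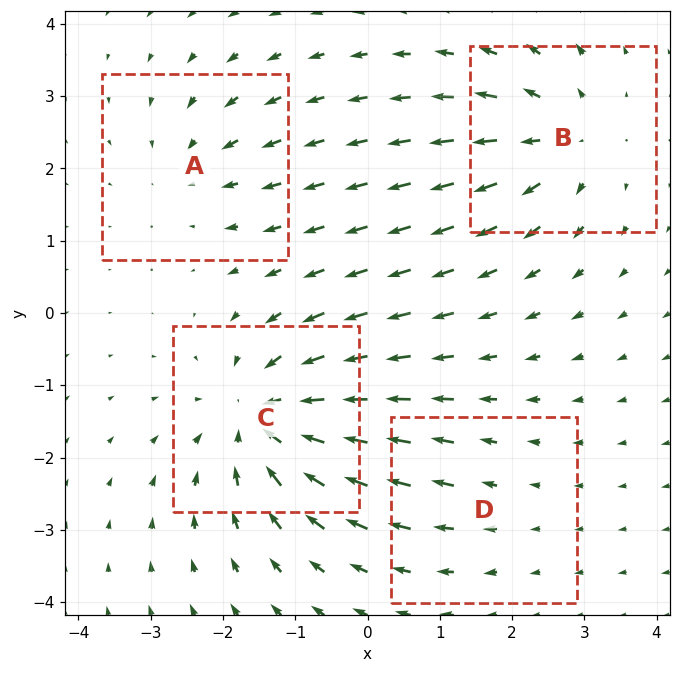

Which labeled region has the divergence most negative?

C

Divergence at each region's feature centre — A: about -3, B: about +5, C: about -7, D: about +2. Region C is most negative.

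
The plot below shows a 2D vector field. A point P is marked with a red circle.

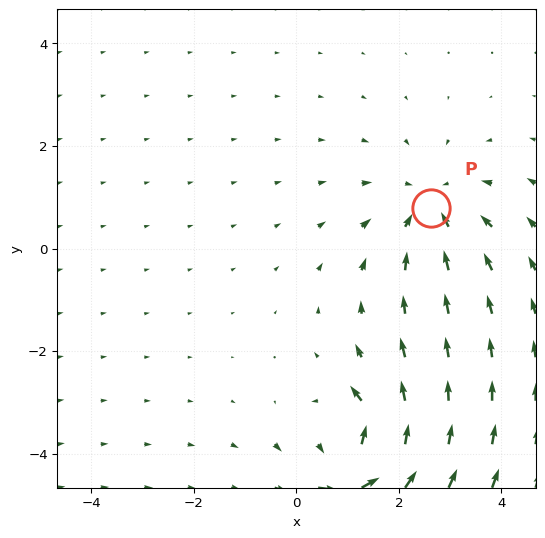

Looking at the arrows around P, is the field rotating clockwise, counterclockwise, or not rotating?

Near P at (2.6, 0.8) the arrows show no circulation. The curl there is ≈0.

not rotating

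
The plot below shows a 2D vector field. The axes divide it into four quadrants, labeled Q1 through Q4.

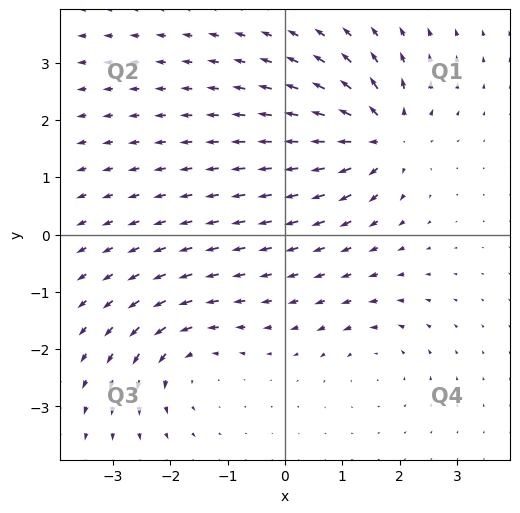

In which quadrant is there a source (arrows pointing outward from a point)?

Q1

The source sits at approximately (1.7, 1.7), which lies in quadrant Q1. The divergence there is about +7, positive as expected for a source.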